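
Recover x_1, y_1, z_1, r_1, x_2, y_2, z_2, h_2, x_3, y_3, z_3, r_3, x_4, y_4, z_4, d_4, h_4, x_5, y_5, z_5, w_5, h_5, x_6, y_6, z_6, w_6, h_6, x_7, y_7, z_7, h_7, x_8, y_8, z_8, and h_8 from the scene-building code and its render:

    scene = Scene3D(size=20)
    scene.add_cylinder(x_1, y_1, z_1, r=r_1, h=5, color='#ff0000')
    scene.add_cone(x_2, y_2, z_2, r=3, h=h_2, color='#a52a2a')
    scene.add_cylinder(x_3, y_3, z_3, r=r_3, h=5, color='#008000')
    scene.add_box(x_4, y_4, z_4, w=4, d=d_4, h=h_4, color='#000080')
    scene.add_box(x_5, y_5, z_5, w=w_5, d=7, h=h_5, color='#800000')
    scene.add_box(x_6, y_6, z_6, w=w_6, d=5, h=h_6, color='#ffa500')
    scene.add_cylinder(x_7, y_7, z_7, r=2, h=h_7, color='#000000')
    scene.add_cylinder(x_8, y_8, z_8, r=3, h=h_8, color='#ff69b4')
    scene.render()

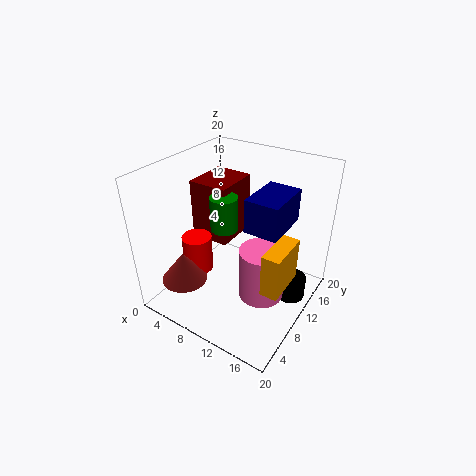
x_1 = 6; y_1 = 6; z_1 = 6; r_1 = 2; x_2 = 6; y_2 = 3; z_2 = 6; h_2 = 4; x_3 = 7; y_3 = 11; z_3 = 10; r_3 = 2; x_4 = 14; y_4 = 5; z_4 = 15; d_4 = 6; h_4 = 4; x_5 = 1; y_5 = 11; z_5 = 7; w_5 = 6; h_5 = 9; x_6 = 18; y_6 = 2; z_6 = 10; w_6 = 2; h_6 = 5; x_7 = 18; y_7 = 11; z_7 = 3; h_7 = 3; x_8 = 15; y_8 = 8; z_8 = 4; h_8 = 7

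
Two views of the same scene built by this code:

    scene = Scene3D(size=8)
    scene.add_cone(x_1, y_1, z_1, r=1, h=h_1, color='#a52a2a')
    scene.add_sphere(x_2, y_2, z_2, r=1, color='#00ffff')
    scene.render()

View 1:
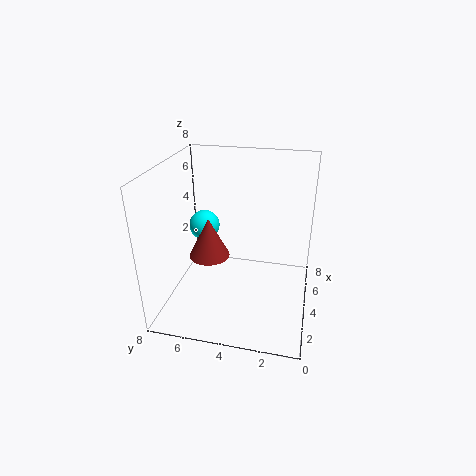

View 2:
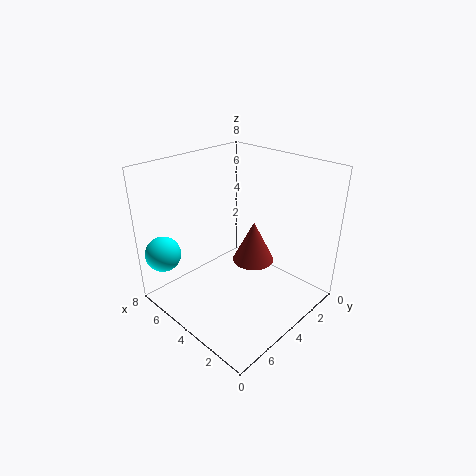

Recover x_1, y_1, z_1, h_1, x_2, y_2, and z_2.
x_1 = 2, y_1 = 5, z_1 = 4, h_1 = 2, x_2 = 7, y_2 = 7, z_2 = 3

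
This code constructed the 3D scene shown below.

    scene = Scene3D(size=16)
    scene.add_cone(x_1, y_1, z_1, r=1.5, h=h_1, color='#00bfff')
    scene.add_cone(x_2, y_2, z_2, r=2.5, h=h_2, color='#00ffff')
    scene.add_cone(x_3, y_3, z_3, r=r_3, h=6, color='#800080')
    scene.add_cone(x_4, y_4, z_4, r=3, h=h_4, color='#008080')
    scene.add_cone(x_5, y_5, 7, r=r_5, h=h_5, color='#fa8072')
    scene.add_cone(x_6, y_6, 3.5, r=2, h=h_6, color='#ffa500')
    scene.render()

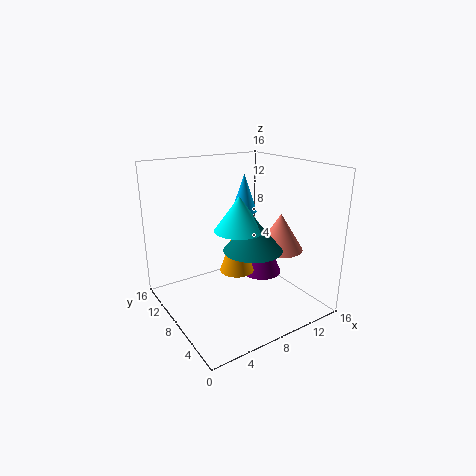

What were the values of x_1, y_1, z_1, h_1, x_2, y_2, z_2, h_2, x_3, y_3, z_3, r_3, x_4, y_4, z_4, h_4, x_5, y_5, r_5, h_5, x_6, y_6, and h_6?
x_1 = 10.5
y_1 = 10.5
z_1 = 10
h_1 = 4.5
x_2 = 6.5
y_2 = 5.5
z_2 = 10
h_2 = 3.5
x_3 = 12.5
y_3 = 9.5
z_3 = 2
r_3 = 2.5
x_4 = 7.5
y_4 = 4.5
z_4 = 8
h_4 = 3.5
x_5 = 11.5
y_5 = 5
r_5 = 2.5
h_5 = 4
x_6 = 8.5
y_6 = 9
h_6 = 6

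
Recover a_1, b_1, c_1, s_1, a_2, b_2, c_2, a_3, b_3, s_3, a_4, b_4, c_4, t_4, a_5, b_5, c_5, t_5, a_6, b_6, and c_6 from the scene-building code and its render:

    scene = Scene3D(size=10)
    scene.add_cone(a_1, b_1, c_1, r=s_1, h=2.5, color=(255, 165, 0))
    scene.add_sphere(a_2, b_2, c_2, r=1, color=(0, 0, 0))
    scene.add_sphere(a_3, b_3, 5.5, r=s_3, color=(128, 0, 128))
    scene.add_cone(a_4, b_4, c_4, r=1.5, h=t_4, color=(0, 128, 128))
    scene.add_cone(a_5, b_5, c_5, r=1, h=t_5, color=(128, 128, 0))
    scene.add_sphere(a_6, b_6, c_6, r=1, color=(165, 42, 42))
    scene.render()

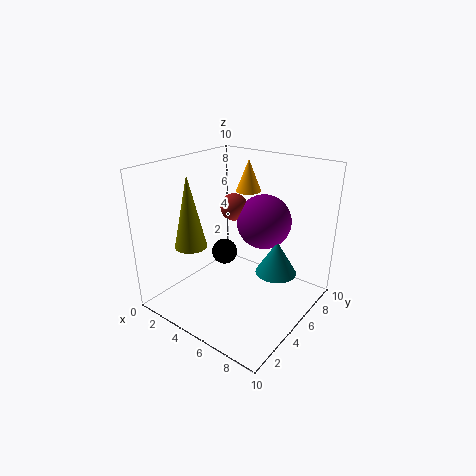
a_1 = 3, b_1 = 9, c_1 = 7, s_1 = 1, a_2 = 2.5, b_2 = 6.5, c_2 = 2.5, a_3 = 5.5, b_3 = 7.5, s_3 = 2, a_4 = 7, b_4 = 7, c_4 = 2, t_4 = 2.5, a_5 = 4, b_5 = 1.5, c_5 = 5.5, t_5 = 4.5, a_6 = 3.5, b_6 = 6.5, c_6 = 6.5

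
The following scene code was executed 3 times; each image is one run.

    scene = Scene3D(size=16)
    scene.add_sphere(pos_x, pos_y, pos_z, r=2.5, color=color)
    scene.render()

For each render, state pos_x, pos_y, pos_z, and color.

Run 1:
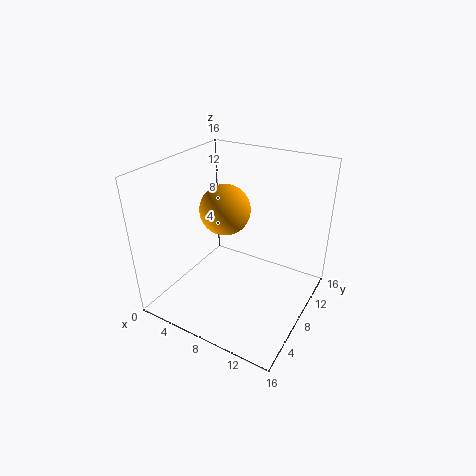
pos_x = 8; pos_y = 5.5; pos_z = 12.5; color = 'orange'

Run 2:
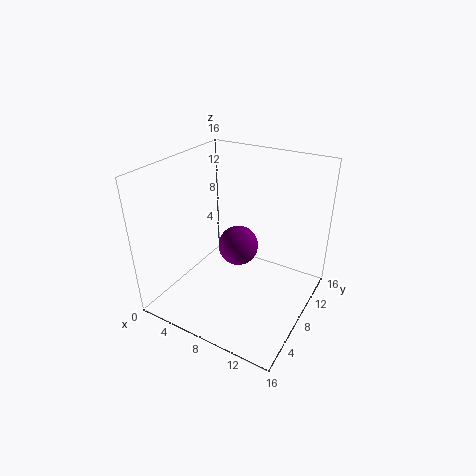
pos_x = 6; pos_y = 11.5; pos_z = 4.5; color = 'purple'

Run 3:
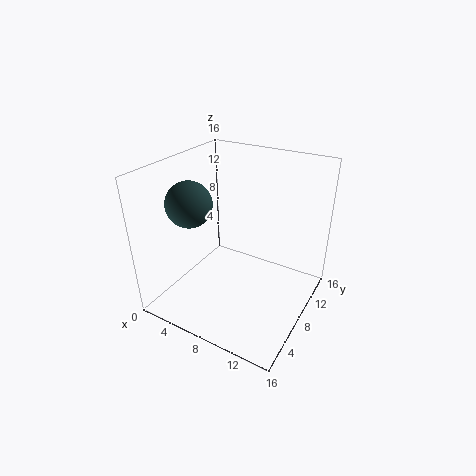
pos_x = 3.5; pos_y = 5.5; pos_z = 12; color = 'darkslategray'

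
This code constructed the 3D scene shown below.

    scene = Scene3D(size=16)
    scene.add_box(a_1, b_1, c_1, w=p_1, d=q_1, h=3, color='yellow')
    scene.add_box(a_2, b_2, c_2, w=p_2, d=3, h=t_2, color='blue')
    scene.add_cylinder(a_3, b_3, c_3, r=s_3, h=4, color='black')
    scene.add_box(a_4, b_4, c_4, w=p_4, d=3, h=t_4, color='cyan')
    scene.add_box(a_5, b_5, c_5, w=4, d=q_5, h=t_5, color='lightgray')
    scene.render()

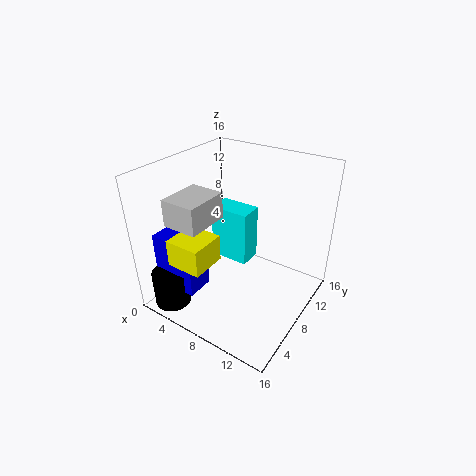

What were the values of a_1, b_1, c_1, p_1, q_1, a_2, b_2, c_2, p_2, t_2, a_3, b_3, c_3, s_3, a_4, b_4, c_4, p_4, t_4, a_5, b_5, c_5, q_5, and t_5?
a_1 = 3
b_1 = 2
c_1 = 6
p_1 = 4
q_1 = 4
a_2 = 1
b_2 = 2
c_2 = 3
p_2 = 5
t_2 = 6
a_3 = 3
b_3 = 2
c_3 = 1
s_3 = 2
a_4 = 2
b_4 = 11
c_4 = 2
p_4 = 5
t_4 = 7
a_5 = 2
b_5 = 3
c_5 = 10
q_5 = 5
t_5 = 3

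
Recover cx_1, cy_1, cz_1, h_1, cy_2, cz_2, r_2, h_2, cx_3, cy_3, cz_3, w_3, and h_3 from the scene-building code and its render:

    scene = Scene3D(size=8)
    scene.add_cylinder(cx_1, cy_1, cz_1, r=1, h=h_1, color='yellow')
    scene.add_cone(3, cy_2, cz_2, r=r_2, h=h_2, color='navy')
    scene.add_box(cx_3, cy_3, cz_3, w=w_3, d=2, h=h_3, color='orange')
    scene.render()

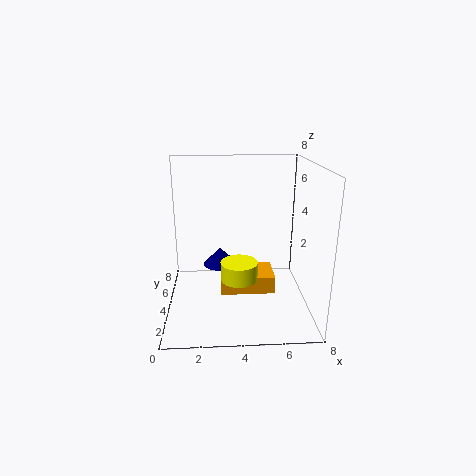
cx_1 = 4
cy_1 = 3
cz_1 = 2
h_1 = 1
cy_2 = 5
cz_2 = 2
r_2 = 1
h_2 = 1
cx_3 = 3
cy_3 = 3
cz_3 = 1
w_3 = 3
h_3 = 1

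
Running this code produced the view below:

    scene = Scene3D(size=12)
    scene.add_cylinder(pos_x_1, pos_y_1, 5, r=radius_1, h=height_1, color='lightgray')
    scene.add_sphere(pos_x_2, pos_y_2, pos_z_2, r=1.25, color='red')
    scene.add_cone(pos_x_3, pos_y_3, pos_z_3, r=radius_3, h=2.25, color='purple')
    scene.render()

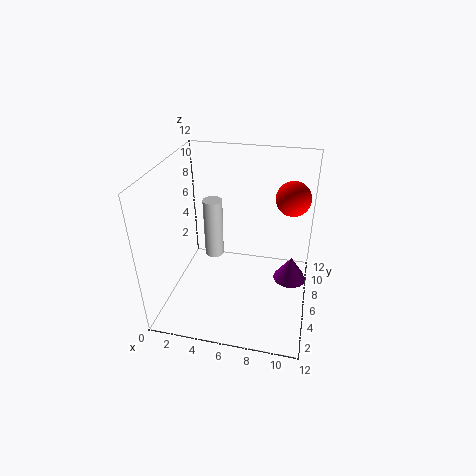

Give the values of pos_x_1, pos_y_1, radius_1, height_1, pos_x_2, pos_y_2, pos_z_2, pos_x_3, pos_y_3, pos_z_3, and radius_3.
pos_x_1 = 4.25; pos_y_1 = 5; radius_1 = 0.75; height_1 = 4.75; pos_x_2 = 10.25; pos_y_2 = 5; pos_z_2 = 10.5; pos_x_3 = 10.5; pos_y_3 = 8; pos_z_3 = 1; radius_3 = 1.5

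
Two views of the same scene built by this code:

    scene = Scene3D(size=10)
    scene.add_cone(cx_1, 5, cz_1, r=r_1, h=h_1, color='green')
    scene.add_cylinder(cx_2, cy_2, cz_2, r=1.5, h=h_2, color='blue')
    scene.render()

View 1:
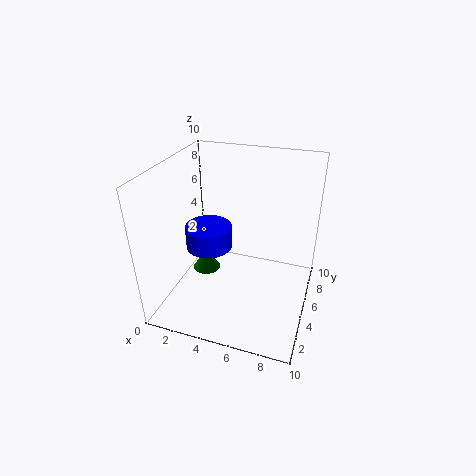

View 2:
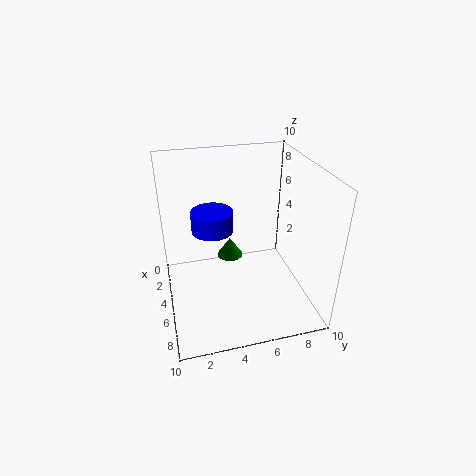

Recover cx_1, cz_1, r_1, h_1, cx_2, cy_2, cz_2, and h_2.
cx_1 = 2.5
cz_1 = 2
r_1 = 1
h_1 = 1.5
cx_2 = 3.5
cy_2 = 3.5
cz_2 = 5
h_2 = 1.5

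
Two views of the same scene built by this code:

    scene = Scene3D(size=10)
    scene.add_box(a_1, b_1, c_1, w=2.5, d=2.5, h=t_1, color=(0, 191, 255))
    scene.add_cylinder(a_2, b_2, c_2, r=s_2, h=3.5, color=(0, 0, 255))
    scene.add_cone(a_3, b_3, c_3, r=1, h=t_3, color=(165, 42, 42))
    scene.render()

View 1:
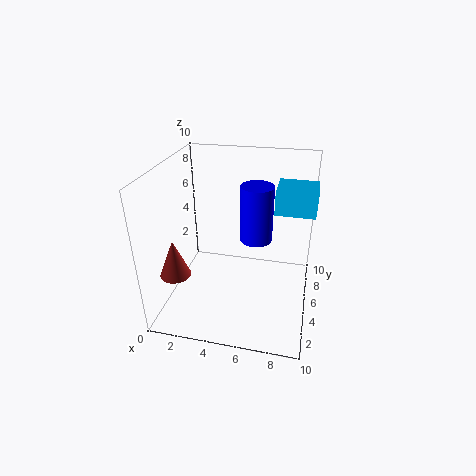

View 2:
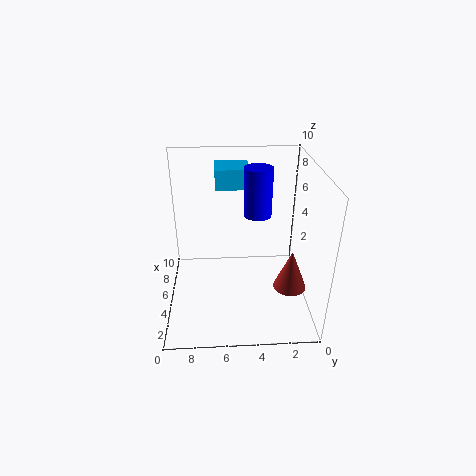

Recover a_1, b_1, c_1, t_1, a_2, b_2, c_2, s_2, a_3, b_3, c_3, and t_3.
a_1 = 7.5; b_1 = 4; c_1 = 7.5; t_1 = 1.5; a_2 = 6.5; b_2 = 3.5; c_2 = 6; s_2 = 1; a_3 = 1.5; b_3 = 2; c_3 = 3.5; t_3 = 2.5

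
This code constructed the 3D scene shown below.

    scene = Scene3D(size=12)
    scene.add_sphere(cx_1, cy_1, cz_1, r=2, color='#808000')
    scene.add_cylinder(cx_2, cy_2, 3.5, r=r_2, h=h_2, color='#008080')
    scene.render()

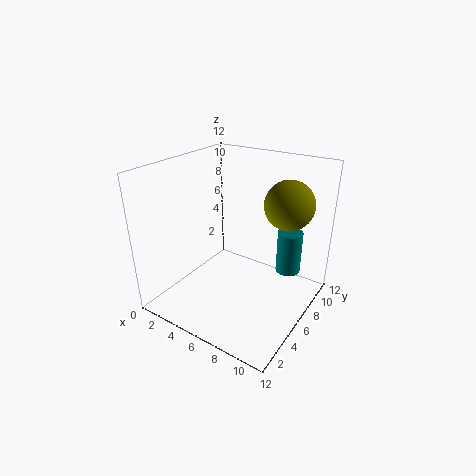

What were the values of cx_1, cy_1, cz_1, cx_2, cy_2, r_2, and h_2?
cx_1 = 9.5; cy_1 = 8; cz_1 = 9; cx_2 = 10; cy_2 = 7.5; r_2 = 1; h_2 = 3.5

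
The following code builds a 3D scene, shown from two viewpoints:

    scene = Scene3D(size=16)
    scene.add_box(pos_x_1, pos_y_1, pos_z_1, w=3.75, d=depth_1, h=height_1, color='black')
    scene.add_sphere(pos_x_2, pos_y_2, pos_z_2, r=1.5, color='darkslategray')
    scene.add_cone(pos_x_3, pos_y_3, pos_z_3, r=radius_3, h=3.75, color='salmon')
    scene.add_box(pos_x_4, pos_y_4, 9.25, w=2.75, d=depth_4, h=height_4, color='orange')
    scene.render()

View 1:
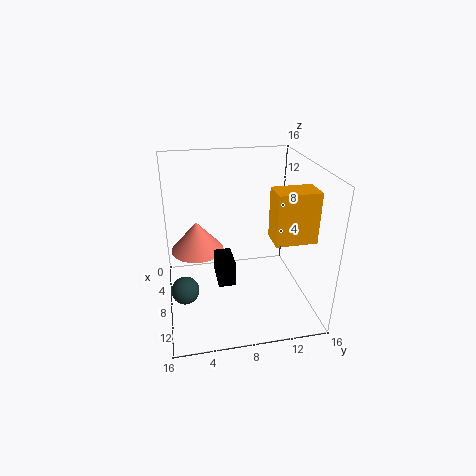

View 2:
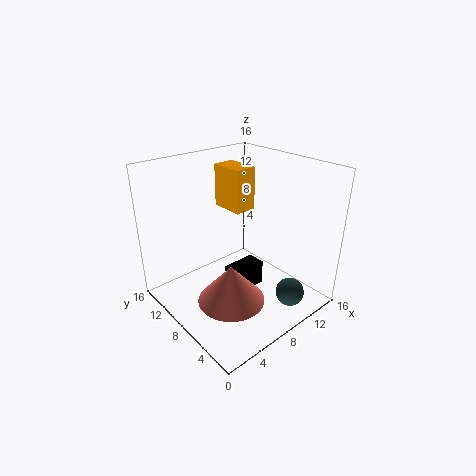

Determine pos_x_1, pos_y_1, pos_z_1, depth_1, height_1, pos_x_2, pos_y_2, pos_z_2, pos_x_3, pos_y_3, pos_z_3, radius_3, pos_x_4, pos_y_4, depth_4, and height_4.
pos_x_1 = 5.75; pos_y_1 = 5.5; pos_z_1 = 2.75; depth_1 = 2; height_1 = 2.75; pos_x_2 = 10; pos_y_2 = 1.75; pos_z_2 = 3.25; pos_x_3 = 3.5; pos_y_3 = 3.75; pos_z_3 = 4.5; radius_3 = 3.25; pos_x_4 = 10.25; pos_y_4 = 10.75; depth_4 = 4.25; height_4 = 5.25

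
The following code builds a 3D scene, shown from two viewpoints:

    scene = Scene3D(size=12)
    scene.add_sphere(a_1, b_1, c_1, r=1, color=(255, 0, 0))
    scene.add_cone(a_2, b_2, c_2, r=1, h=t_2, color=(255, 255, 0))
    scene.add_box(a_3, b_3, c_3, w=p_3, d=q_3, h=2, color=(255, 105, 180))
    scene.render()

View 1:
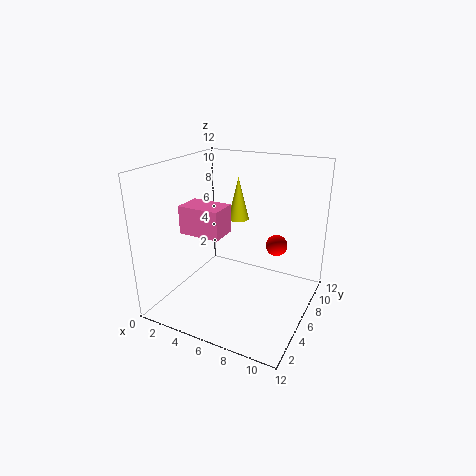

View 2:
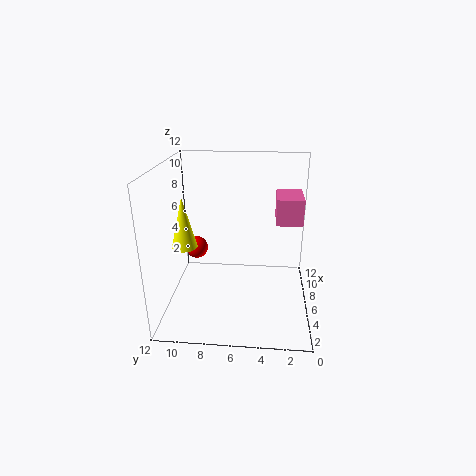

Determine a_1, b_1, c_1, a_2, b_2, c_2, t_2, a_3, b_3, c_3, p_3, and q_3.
a_1 = 8; b_1 = 10; c_1 = 4; a_2 = 4; b_2 = 10; c_2 = 6; t_2 = 4; a_3 = 4; b_3 = 1; c_3 = 8; p_3 = 3; q_3 = 2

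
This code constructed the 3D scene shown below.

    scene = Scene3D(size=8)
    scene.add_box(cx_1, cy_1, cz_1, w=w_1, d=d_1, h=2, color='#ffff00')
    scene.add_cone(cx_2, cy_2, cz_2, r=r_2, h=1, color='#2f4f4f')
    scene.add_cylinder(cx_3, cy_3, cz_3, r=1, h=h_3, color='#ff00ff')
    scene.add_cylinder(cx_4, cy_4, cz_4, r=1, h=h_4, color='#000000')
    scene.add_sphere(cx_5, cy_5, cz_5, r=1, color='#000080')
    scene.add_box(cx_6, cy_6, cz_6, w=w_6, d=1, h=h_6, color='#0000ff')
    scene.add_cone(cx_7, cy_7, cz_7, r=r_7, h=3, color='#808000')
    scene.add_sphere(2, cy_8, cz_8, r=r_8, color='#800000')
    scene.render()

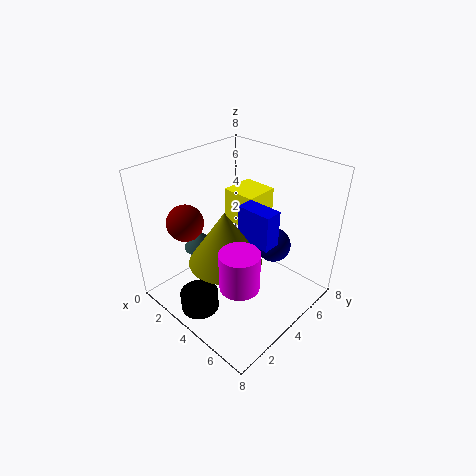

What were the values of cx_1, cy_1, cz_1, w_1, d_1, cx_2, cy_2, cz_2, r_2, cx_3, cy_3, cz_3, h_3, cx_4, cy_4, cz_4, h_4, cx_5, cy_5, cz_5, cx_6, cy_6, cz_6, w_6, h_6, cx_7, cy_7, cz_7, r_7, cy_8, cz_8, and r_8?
cx_1 = 2, cy_1 = 5, cz_1 = 4, w_1 = 2, d_1 = 2, cx_2 = 2, cy_2 = 3, cz_2 = 3, r_2 = 1, cx_3 = 6, cy_3 = 2, cz_3 = 3, h_3 = 2, cx_4 = 4, cy_4 = 1, cz_4 = 1, h_4 = 1, cx_5 = 5, cy_5 = 6, cz_5 = 3, cx_6 = 4, cy_6 = 4, cz_6 = 4, w_6 = 2, h_6 = 2, cx_7 = 4, cy_7 = 3, cz_7 = 3, r_7 = 2, cy_8 = 2, cz_8 = 5, r_8 = 1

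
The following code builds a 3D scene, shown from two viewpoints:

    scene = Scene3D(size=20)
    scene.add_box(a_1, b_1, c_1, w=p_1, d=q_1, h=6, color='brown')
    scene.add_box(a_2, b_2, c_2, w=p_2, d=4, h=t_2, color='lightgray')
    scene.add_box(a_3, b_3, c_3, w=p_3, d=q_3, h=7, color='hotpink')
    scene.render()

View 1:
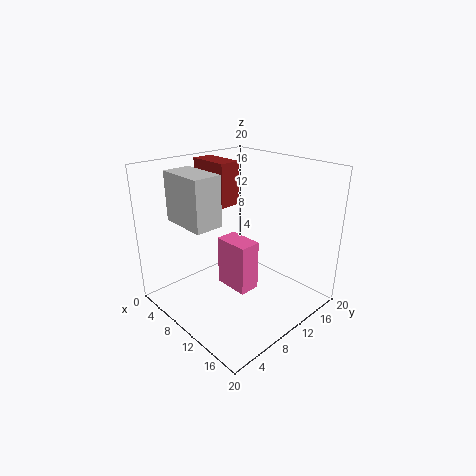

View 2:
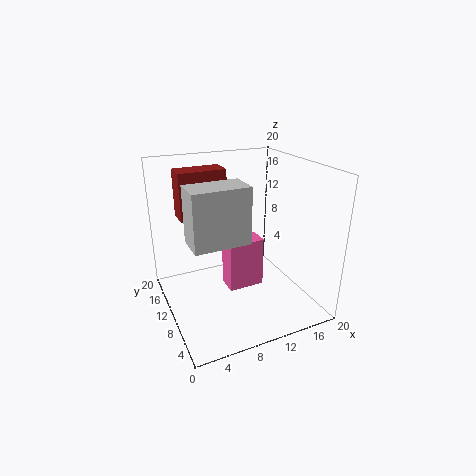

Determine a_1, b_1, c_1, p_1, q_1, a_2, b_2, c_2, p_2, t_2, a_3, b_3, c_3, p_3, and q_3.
a_1 = 2
b_1 = 9
c_1 = 14
p_1 = 6
q_1 = 3
a_2 = 2
b_2 = 4
c_2 = 12
p_2 = 7
t_2 = 7
a_3 = 8
b_3 = 8
c_3 = 3
p_3 = 5
q_3 = 3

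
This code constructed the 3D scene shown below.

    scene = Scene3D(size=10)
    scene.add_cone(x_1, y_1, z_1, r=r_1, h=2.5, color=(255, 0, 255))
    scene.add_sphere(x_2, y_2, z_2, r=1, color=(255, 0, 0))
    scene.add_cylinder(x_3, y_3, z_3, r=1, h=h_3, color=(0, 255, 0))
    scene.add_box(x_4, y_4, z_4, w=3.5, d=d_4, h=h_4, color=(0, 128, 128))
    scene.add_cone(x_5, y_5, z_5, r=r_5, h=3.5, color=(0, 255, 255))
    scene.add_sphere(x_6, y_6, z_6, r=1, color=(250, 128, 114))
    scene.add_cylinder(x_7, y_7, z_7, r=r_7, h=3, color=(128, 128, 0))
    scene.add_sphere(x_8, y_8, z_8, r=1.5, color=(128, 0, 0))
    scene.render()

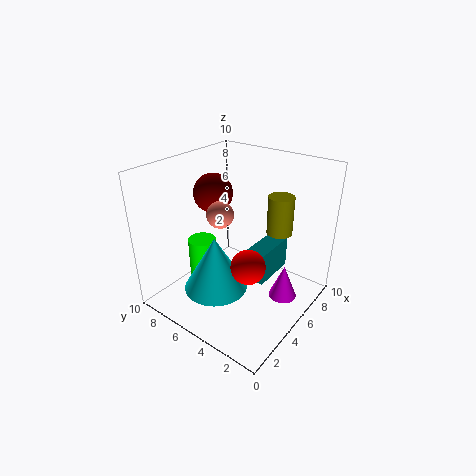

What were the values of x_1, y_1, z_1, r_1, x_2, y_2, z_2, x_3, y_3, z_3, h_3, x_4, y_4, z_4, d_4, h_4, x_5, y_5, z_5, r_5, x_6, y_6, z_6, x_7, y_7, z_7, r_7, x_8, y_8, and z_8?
x_1 = 6.5, y_1 = 2, z_1 = 0.5, r_1 = 1, x_2 = 2, y_2 = 2, z_2 = 5.5, x_3 = 4, y_3 = 7.5, z_3 = 1, h_3 = 3.5, x_4 = 6, y_4 = 3.5, z_4 = 1, d_4 = 1.5, h_4 = 2.5, x_5 = 2, y_5 = 4.5, z_5 = 3, r_5 = 2, x_6 = 5.5, y_6 = 7, z_6 = 6, x_7 = 9, y_7 = 4, z_7 = 4, r_7 = 1, x_8 = 6.5, y_8 = 8.5, z_8 = 7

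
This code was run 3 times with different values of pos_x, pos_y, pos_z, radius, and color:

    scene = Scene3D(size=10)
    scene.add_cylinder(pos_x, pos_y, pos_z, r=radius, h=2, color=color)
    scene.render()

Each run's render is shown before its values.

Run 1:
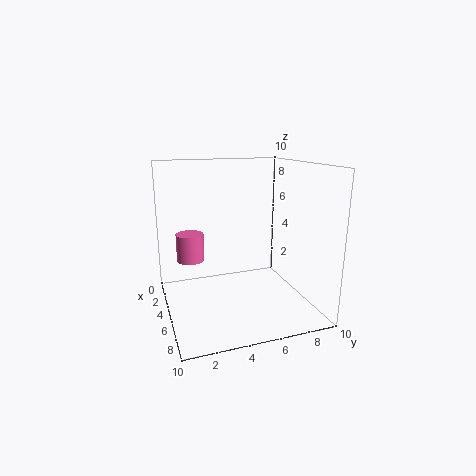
pos_x = 3, pos_y = 2, pos_z = 3, radius = 1, color = 'hotpink'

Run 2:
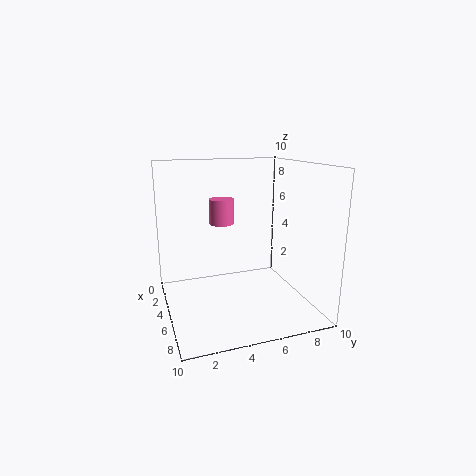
pos_x = 1, pos_y = 5, pos_z = 5, radius = 1, color = 'hotpink'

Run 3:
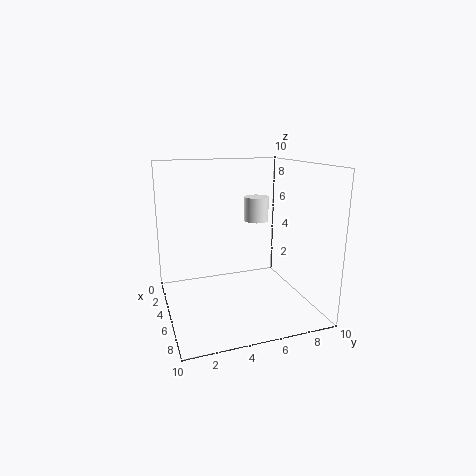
pos_x = 1, pos_y = 8, pos_z = 5, radius = 1, color = 'white'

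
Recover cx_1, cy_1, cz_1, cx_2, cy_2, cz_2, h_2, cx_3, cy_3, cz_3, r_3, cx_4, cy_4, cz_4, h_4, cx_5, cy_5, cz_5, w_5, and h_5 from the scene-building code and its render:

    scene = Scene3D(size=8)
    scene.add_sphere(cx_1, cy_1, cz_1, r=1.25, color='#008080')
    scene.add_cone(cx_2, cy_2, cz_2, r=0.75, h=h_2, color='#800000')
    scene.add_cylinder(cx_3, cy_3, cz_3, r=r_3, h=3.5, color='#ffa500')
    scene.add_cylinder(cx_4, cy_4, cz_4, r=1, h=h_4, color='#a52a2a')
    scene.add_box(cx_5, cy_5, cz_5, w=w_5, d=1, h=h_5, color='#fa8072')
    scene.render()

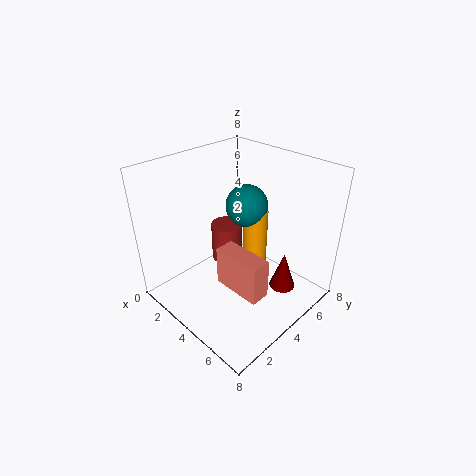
cx_1 = 3
cy_1 = 5.75
cz_1 = 5
cx_2 = 6
cy_2 = 5.75
cz_2 = 0.75
h_2 = 2.25
cx_3 = 3.5
cy_3 = 6
cz_3 = 1.25
r_3 = 0.75
cx_4 = 1.5
cy_4 = 5.5
cz_4 = 0.75
h_4 = 2.5
cx_5 = 4.75
cy_5 = 1.75
cz_5 = 2.75
w_5 = 2.5
h_5 = 2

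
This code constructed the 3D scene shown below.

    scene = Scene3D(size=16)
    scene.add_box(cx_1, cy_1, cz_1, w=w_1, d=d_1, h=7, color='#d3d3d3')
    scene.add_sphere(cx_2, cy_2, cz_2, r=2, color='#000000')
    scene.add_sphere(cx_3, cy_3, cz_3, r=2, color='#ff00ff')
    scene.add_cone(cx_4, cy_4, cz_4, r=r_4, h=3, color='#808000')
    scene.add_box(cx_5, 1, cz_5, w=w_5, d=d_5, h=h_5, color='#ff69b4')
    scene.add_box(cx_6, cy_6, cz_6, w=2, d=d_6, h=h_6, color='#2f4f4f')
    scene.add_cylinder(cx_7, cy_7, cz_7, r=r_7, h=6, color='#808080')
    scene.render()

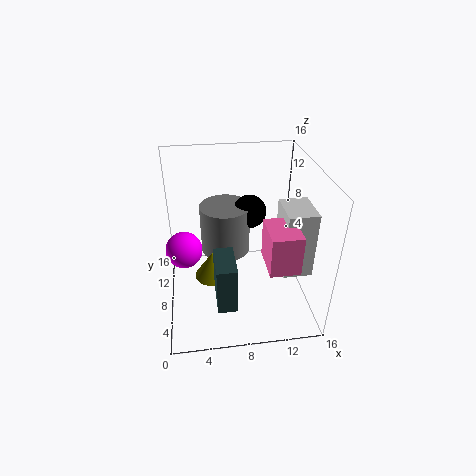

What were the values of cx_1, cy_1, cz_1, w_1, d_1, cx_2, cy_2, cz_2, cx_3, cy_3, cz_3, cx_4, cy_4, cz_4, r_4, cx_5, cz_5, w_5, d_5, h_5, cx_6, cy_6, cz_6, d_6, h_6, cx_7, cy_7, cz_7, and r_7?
cx_1 = 12; cy_1 = 3; cz_1 = 6; w_1 = 3; d_1 = 4; cx_2 = 10; cy_2 = 12; cz_2 = 9; cx_3 = 2; cy_3 = 8; cz_3 = 7; cx_4 = 5; cy_4 = 7; cz_4 = 4; r_4 = 2; cx_5 = 10; cz_5 = 8; w_5 = 3; d_5 = 4; h_5 = 4; cx_6 = 5; cy_6 = 1; cz_6 = 4; d_6 = 4; h_6 = 5; cx_7 = 7; cy_7 = 12; cz_7 = 4; r_7 = 3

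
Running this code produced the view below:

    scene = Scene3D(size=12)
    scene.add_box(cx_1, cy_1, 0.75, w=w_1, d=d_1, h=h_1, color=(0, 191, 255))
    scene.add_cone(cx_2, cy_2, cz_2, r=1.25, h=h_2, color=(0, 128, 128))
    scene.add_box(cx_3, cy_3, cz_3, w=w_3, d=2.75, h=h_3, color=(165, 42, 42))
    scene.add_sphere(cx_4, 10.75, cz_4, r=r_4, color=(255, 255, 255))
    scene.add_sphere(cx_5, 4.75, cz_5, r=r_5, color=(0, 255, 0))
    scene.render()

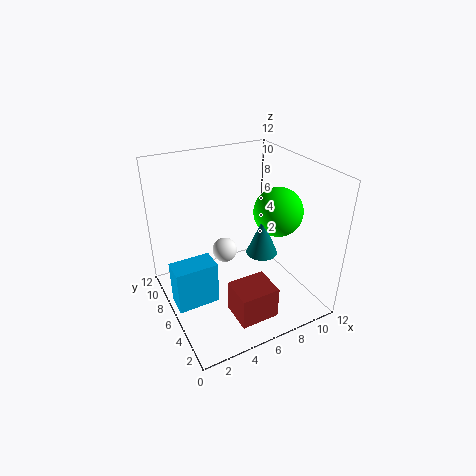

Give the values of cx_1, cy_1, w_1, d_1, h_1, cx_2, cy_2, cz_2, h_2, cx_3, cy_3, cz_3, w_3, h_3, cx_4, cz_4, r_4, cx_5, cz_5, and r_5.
cx_1 = 0.25, cy_1 = 5.25, w_1 = 3.5, d_1 = 2, h_1 = 3.75, cx_2 = 7.25, cy_2 = 4.25, cz_2 = 5.25, h_2 = 3, cx_3 = 4.25, cy_3 = 1.75, cz_3 = 0.25, w_3 = 3.25, h_3 = 2.75, cx_4 = 7, cz_4 = 1.75, r_4 = 1.25, cx_5 = 9, cz_5 = 8.25, r_5 = 2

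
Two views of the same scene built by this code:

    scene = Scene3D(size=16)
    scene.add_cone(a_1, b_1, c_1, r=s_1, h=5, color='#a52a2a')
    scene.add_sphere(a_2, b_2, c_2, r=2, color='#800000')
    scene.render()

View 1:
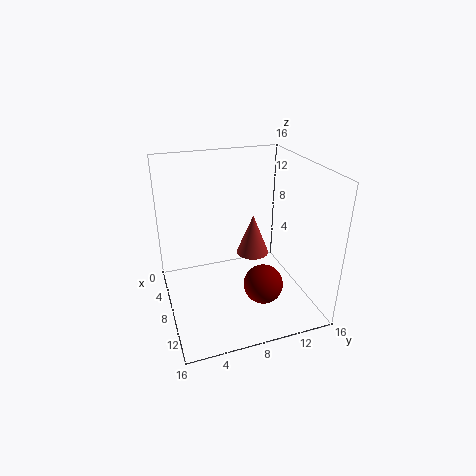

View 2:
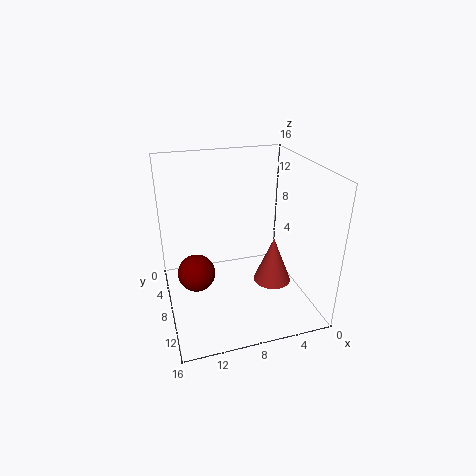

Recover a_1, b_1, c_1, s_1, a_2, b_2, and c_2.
a_1 = 5, b_1 = 11, c_1 = 4, s_1 = 2, a_2 = 13, b_2 = 9, c_2 = 5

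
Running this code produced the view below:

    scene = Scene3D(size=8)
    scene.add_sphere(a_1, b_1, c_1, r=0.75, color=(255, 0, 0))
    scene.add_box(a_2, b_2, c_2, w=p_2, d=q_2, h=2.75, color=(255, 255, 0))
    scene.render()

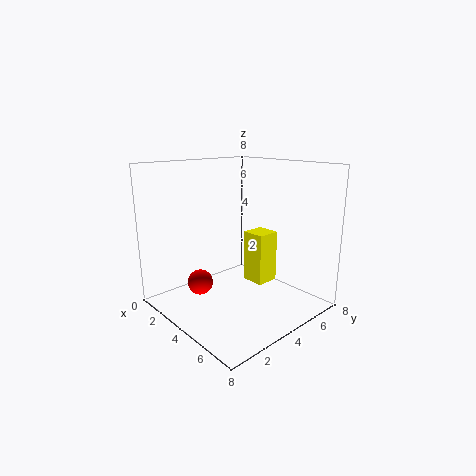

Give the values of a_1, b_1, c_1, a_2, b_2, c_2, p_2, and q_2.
a_1 = 2
b_1 = 2.75
c_1 = 1
a_2 = 4.5
b_2 = 4
c_2 = 1.75
p_2 = 1.25
q_2 = 1.25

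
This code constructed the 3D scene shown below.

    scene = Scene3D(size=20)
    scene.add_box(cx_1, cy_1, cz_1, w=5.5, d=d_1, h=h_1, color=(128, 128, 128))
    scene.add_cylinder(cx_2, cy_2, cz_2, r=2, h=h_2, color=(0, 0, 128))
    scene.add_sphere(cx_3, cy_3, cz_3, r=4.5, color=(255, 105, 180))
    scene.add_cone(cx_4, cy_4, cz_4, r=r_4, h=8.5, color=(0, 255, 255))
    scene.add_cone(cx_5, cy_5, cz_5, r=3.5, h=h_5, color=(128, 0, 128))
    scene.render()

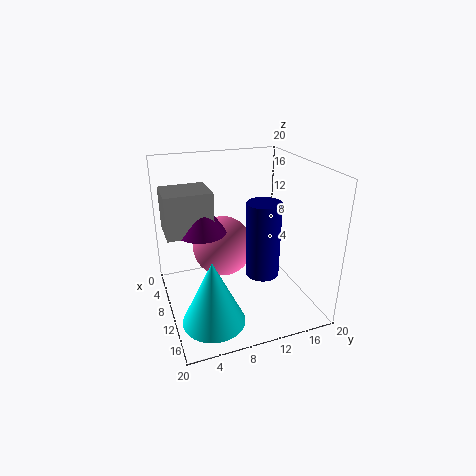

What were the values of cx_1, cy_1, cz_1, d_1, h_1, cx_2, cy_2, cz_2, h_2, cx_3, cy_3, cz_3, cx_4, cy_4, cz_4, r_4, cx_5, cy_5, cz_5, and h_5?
cx_1 = 3.5, cy_1 = 0.5, cz_1 = 10.5, d_1 = 6.5, h_1 = 6, cx_2 = 17, cy_2 = 10.5, cz_2 = 8.5, h_2 = 9, cx_3 = 6, cy_3 = 9, cz_3 = 7, cx_4 = 16, cy_4 = 4.5, cz_4 = 2, r_4 = 4, cx_5 = 7.5, cy_5 = 5.5, cz_5 = 10.5, h_5 = 5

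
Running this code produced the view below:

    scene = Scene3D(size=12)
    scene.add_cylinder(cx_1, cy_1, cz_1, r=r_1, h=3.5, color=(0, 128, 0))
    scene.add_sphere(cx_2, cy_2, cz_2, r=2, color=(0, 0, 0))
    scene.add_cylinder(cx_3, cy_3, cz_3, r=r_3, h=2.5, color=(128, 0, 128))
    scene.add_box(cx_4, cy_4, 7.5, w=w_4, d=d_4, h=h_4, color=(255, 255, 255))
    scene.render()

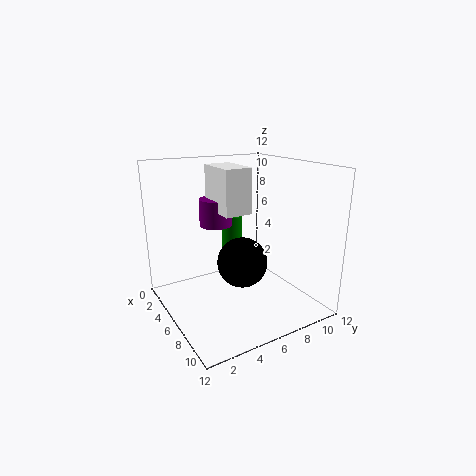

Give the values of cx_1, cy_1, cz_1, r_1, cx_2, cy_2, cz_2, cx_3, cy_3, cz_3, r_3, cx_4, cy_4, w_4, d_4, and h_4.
cx_1 = 1.5
cy_1 = 8
cz_1 = 3
r_1 = 1
cx_2 = 7.5
cy_2 = 5.5
cz_2 = 4.5
cx_3 = 2
cy_3 = 6
cz_3 = 6
r_3 = 1.5
cx_4 = 1
cy_4 = 5.5
w_4 = 4
d_4 = 2.5
h_4 = 4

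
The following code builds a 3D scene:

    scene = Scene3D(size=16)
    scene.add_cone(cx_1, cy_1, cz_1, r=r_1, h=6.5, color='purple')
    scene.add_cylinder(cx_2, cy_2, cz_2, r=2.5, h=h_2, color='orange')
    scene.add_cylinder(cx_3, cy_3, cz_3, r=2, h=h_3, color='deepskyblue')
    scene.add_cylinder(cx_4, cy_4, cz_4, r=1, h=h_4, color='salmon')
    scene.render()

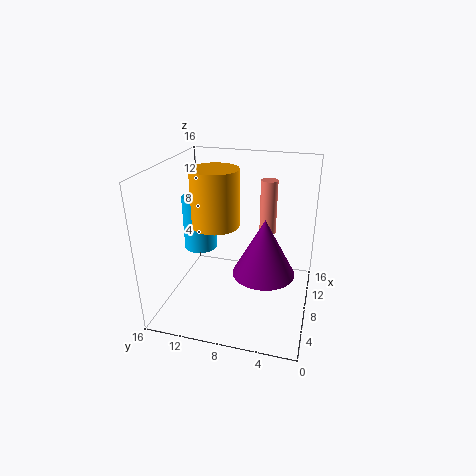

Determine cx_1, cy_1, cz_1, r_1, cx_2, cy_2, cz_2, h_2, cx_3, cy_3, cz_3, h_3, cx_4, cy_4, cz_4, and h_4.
cx_1 = 8
cy_1 = 5
cz_1 = 4
r_1 = 3.5
cx_2 = 6.5
cy_2 = 10
cz_2 = 10
h_2 = 6
cx_3 = 10.5
cy_3 = 13.5
cz_3 = 5
h_3 = 6.5
cx_4 = 12.5
cy_4 = 5.5
cz_4 = 7
h_4 = 6.5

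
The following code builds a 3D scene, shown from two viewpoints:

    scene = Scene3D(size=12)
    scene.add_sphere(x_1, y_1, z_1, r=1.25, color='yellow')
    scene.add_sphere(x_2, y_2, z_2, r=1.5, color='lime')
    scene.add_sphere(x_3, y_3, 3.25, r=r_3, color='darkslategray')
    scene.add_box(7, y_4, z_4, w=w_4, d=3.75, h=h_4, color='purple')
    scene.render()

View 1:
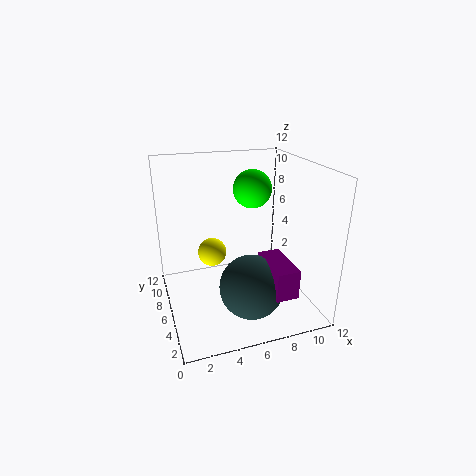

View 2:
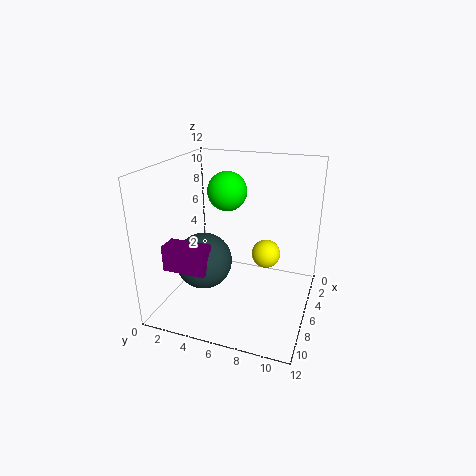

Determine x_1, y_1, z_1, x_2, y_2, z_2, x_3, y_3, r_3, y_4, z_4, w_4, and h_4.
x_1 = 4.25, y_1 = 8, z_1 = 4, x_2 = 7, y_2 = 5.5, z_2 = 10.25, x_3 = 6, y_3 = 2.75, r_3 = 2.5, y_4 = 0.25, z_4 = 3.25, w_4 = 1.75, h_4 = 2.25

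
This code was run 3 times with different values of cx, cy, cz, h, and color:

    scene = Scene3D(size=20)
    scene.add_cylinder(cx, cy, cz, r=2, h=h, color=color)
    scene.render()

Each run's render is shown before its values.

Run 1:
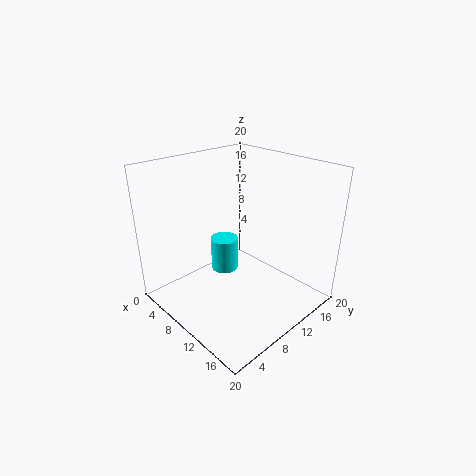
cx = 6.5; cy = 10.5; cz = 3.5; h = 5; color = 'cyan'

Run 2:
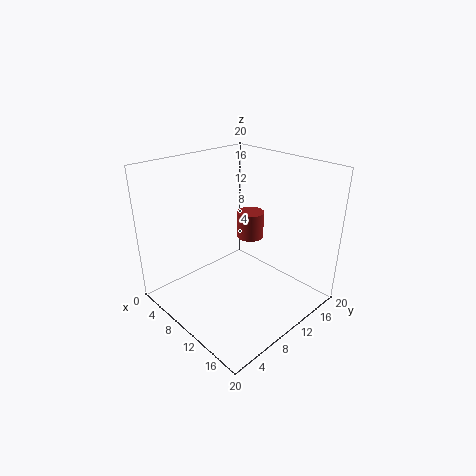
cx = 8; cy = 14.5; cz = 8; h = 4; color = 'brown'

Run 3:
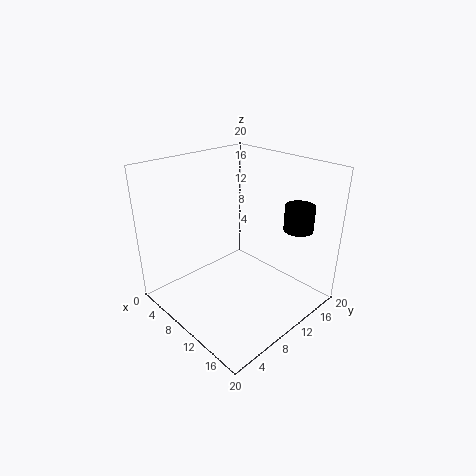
cx = 16; cy = 15.5; cz = 11.5; h = 3.5; color = 'black'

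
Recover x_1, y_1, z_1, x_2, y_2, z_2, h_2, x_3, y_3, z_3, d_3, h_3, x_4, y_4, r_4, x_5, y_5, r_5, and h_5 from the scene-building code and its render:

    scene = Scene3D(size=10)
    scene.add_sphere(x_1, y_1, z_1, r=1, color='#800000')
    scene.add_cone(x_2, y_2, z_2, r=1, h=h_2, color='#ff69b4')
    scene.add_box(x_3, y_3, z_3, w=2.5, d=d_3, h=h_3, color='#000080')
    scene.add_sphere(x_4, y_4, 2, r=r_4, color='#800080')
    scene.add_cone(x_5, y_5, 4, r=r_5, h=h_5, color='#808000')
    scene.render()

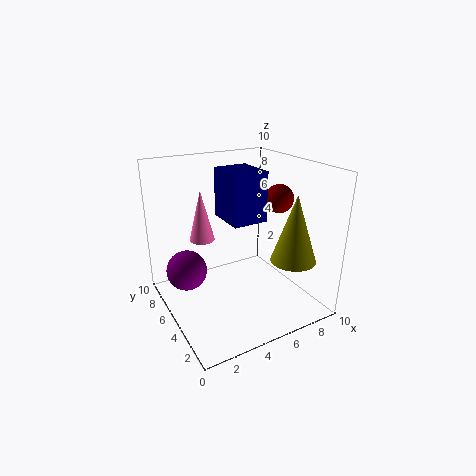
x_1 = 8; y_1 = 4.5; z_1 = 7.5; x_2 = 4; y_2 = 9; z_2 = 3.5; h_2 = 4; x_3 = 4.5; y_3 = 4.5; z_3 = 6; d_3 = 3; h_3 = 3.5; x_4 = 2; y_4 = 7.5; r_4 = 1.5; x_5 = 7.5; y_5 = 2; r_5 = 1.5; h_5 = 4.5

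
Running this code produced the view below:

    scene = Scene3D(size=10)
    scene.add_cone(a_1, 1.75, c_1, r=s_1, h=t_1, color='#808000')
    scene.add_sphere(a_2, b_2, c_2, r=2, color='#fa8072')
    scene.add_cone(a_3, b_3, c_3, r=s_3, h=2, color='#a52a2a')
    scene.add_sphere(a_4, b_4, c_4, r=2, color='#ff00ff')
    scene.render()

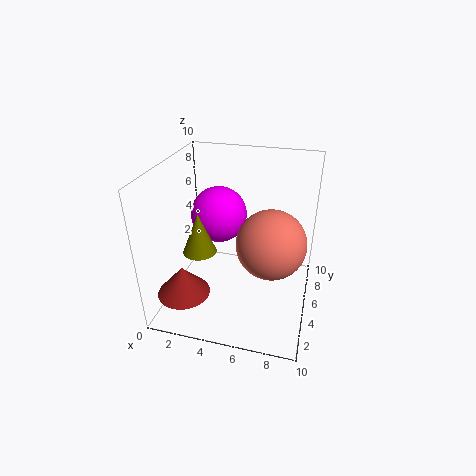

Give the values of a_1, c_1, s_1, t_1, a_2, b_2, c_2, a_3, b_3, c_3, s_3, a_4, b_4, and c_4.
a_1 = 3.5
c_1 = 5.75
s_1 = 1
t_1 = 2.5
a_2 = 7.75
b_2 = 2
c_2 = 6.75
a_3 = 2
b_3 = 2
c_3 = 2
s_3 = 1.75
a_4 = 3.25
b_4 = 6.25
c_4 = 6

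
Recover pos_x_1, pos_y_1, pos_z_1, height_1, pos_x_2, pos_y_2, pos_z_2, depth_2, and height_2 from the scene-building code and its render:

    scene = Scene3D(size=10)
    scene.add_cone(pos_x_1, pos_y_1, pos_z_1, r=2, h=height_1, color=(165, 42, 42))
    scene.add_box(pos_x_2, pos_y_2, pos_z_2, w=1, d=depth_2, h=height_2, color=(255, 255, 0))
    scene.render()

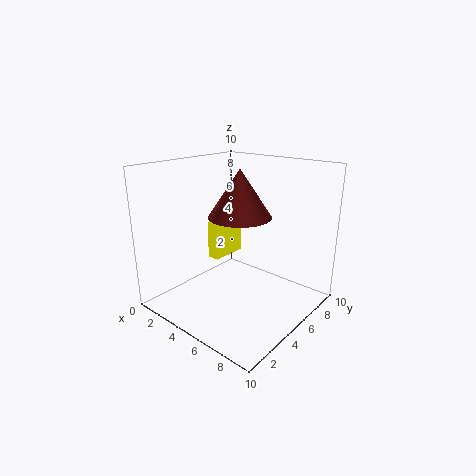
pos_x_1 = 6; pos_y_1 = 4; pos_z_1 = 7; height_1 = 3; pos_x_2 = 1; pos_y_2 = 6; pos_z_2 = 2; depth_2 = 3; height_2 = 3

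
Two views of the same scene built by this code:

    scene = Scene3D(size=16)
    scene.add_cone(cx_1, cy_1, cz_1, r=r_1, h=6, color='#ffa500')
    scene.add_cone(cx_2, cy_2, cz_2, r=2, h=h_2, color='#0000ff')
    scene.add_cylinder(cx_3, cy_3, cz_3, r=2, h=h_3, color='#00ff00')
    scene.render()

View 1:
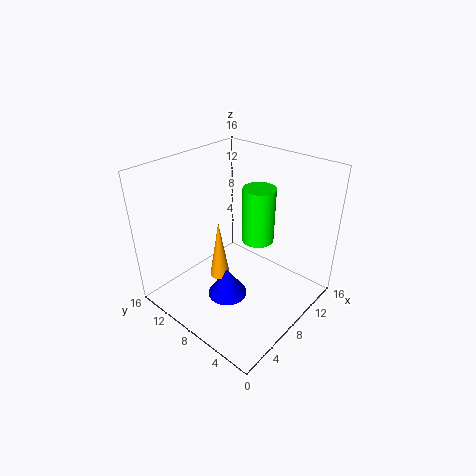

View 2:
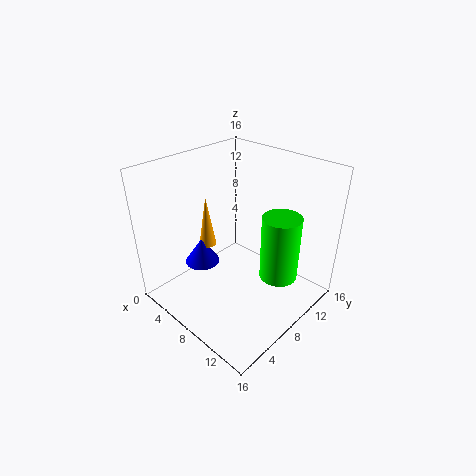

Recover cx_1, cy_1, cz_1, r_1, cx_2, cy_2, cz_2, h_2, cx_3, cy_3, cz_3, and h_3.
cx_1 = 4
cy_1 = 7
cz_1 = 6
r_1 = 1
cx_2 = 4
cy_2 = 6
cz_2 = 4
h_2 = 3
cx_3 = 13
cy_3 = 9
cz_3 = 5
h_3 = 7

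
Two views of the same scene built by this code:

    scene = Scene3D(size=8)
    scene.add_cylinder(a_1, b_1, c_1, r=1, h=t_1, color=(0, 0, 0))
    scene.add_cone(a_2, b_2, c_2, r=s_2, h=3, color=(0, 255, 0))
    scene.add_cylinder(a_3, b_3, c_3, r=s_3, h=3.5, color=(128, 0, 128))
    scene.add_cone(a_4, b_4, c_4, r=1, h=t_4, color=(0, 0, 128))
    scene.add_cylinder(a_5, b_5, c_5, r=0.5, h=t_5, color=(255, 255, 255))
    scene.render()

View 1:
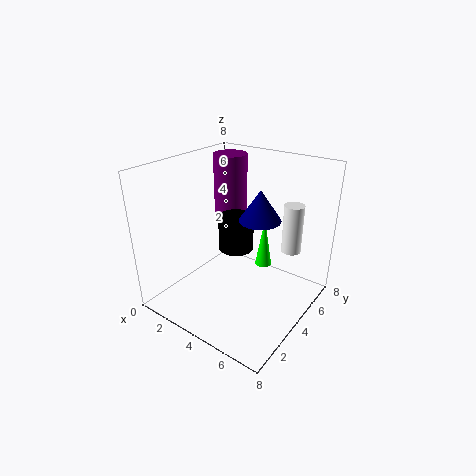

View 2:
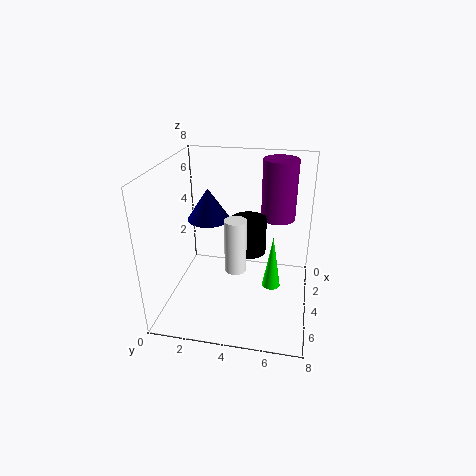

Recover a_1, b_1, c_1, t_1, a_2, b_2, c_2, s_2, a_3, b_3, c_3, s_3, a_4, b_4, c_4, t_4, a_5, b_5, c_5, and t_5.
a_1 = 3.5, b_1 = 4.5, c_1 = 3, t_1 = 2, a_2 = 4.5, b_2 = 6, c_2 = 1.5, s_2 = 0.5, a_3 = 2, b_3 = 6, c_3 = 4.5, s_3 = 1, a_4 = 6, b_4 = 3, c_4 = 6, t_4 = 1.5, a_5 = 7, b_5 = 4.5, c_5 = 4, t_5 = 2.5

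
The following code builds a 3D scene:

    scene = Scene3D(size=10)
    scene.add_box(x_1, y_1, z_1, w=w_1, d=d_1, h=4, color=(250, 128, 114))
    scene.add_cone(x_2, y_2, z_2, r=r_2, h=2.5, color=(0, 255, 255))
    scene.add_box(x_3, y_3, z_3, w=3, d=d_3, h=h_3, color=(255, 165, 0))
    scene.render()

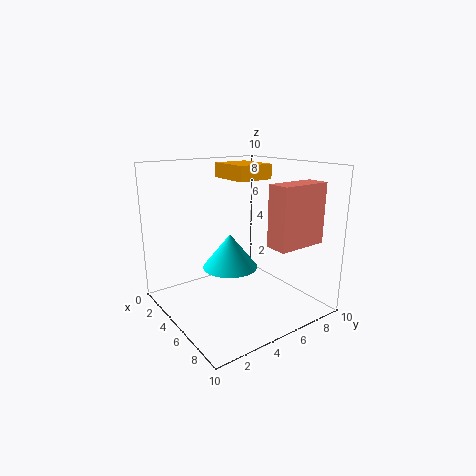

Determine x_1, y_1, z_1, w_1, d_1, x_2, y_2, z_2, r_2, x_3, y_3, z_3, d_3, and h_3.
x_1 = 7.5, y_1 = 5.5, z_1 = 5, w_1 = 1.5, d_1 = 3.5, x_2 = 4, y_2 = 5, z_2 = 2.5, r_2 = 2, x_3 = 3, y_3 = 4.5, z_3 = 9, d_3 = 2.5, h_3 = 1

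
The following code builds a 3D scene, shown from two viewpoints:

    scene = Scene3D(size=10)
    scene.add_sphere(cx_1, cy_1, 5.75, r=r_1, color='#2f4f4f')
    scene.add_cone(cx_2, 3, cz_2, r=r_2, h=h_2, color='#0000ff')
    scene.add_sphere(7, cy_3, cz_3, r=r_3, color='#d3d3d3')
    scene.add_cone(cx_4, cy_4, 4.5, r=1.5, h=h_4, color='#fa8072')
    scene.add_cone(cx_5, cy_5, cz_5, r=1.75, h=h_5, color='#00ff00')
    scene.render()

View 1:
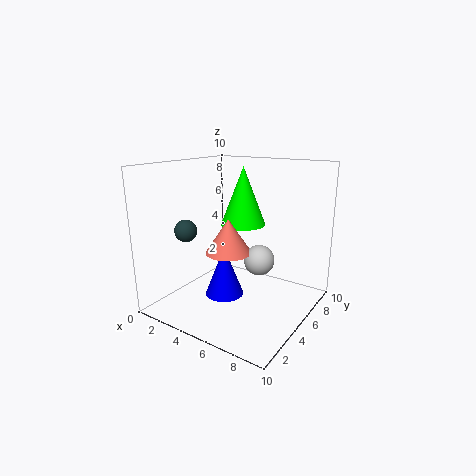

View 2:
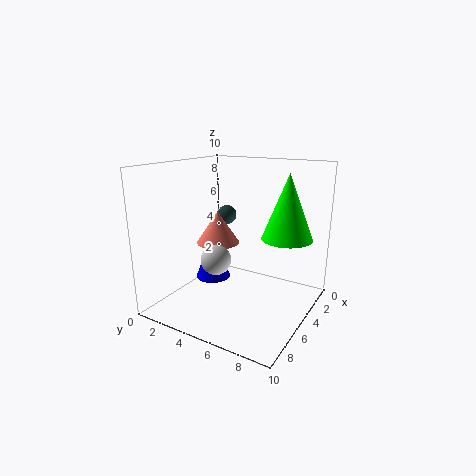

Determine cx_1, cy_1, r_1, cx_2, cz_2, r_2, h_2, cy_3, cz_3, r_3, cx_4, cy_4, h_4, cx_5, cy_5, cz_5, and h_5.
cx_1 = 2.5, cy_1 = 2.5, r_1 = 0.75, cx_2 = 5.25, cz_2 = 1.75, r_2 = 1.25, h_2 = 3.25, cy_3 = 4.5, cz_3 = 4, r_3 = 1, cx_4 = 5.25, cy_4 = 3.5, h_4 = 2.25, cx_5 = 3.5, cy_5 = 8, cz_5 = 5, h_5 = 4.5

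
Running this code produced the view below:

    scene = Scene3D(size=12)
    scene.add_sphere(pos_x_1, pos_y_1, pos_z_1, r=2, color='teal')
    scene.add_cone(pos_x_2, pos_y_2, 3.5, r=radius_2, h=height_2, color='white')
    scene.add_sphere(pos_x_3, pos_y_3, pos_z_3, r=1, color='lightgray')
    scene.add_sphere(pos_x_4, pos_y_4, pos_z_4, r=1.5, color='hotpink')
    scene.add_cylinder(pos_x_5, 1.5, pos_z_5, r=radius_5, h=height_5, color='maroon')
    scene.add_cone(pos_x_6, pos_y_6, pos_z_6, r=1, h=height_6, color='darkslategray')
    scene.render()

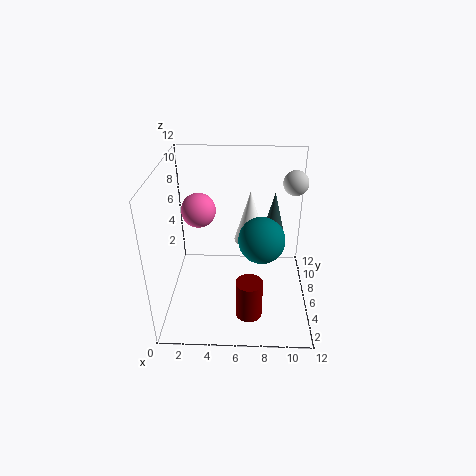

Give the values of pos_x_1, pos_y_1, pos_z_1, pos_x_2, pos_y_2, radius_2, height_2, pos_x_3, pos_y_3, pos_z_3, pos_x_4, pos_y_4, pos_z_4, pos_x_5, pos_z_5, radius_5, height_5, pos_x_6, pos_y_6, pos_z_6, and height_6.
pos_x_1 = 8
pos_y_1 = 6.5
pos_z_1 = 5.5
pos_x_2 = 7
pos_y_2 = 10
radius_2 = 1.5
height_2 = 5
pos_x_3 = 10.5
pos_y_3 = 7
pos_z_3 = 10.5
pos_x_4 = 2.5
pos_y_4 = 8
pos_z_4 = 7.5
pos_x_5 = 7
pos_z_5 = 2
radius_5 = 1
height_5 = 3
pos_x_6 = 9
pos_y_6 = 7.5
pos_z_6 = 5.5
height_6 = 4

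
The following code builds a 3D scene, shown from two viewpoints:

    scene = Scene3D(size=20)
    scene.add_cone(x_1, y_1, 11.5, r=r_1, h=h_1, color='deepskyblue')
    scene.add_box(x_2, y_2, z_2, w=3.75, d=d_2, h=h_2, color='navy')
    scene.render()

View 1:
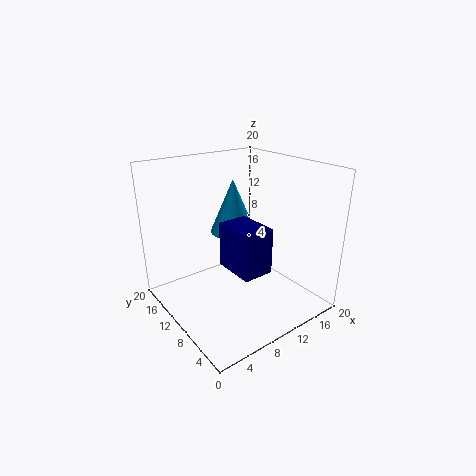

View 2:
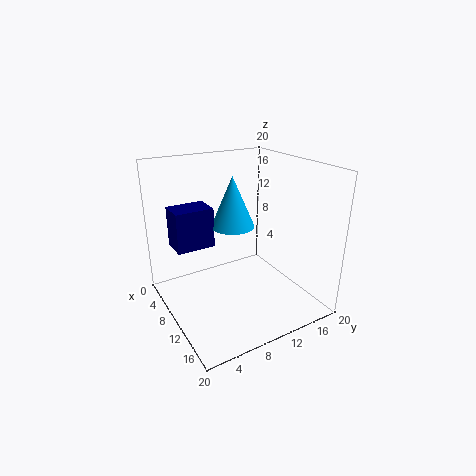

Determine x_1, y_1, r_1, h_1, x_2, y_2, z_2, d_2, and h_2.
x_1 = 9, y_1 = 9.75, r_1 = 3, h_1 = 7, x_2 = 5, y_2 = 1.75, z_2 = 9, d_2 = 5.25, h_2 = 5.5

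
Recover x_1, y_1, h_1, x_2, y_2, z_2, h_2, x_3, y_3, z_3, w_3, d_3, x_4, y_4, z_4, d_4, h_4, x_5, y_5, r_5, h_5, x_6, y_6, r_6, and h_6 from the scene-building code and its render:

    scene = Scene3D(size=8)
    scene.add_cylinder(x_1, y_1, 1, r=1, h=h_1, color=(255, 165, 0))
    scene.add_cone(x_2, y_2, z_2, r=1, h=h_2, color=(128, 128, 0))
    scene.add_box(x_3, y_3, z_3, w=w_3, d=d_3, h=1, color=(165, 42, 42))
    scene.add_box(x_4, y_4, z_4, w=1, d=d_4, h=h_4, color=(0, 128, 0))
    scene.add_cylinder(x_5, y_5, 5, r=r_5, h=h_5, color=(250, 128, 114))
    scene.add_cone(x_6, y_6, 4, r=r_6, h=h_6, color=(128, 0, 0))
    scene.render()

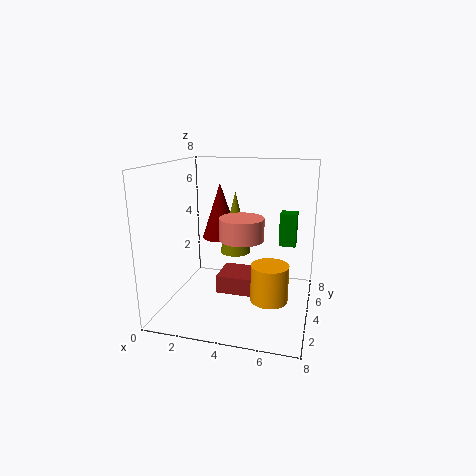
x_1 = 6, y_1 = 3, h_1 = 2, x_2 = 3, y_2 = 7, z_2 = 2, h_2 = 4, x_3 = 3, y_3 = 3, z_3 = 1, w_3 = 2, d_3 = 2, x_4 = 6, y_4 = 6, z_4 = 3, d_4 = 1, h_4 = 2, x_5 = 5, y_5 = 1, r_5 = 1, h_5 = 1, x_6 = 3, y_6 = 4, r_6 = 1, h_6 = 3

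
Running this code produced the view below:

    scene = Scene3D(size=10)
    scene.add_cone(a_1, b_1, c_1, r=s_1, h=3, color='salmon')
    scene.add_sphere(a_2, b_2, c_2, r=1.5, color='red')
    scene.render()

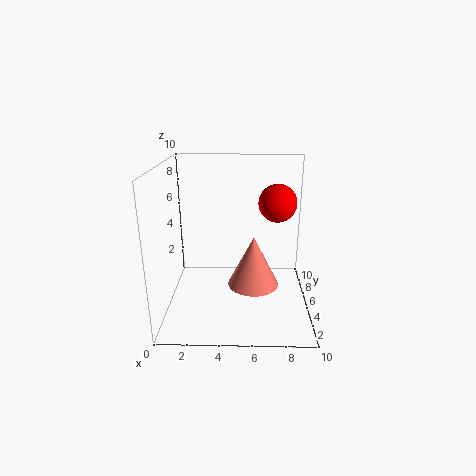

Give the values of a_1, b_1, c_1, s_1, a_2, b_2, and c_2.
a_1 = 6, b_1 = 1.5, c_1 = 3.5, s_1 = 1.5, a_2 = 8, b_2 = 8.5, c_2 = 6.5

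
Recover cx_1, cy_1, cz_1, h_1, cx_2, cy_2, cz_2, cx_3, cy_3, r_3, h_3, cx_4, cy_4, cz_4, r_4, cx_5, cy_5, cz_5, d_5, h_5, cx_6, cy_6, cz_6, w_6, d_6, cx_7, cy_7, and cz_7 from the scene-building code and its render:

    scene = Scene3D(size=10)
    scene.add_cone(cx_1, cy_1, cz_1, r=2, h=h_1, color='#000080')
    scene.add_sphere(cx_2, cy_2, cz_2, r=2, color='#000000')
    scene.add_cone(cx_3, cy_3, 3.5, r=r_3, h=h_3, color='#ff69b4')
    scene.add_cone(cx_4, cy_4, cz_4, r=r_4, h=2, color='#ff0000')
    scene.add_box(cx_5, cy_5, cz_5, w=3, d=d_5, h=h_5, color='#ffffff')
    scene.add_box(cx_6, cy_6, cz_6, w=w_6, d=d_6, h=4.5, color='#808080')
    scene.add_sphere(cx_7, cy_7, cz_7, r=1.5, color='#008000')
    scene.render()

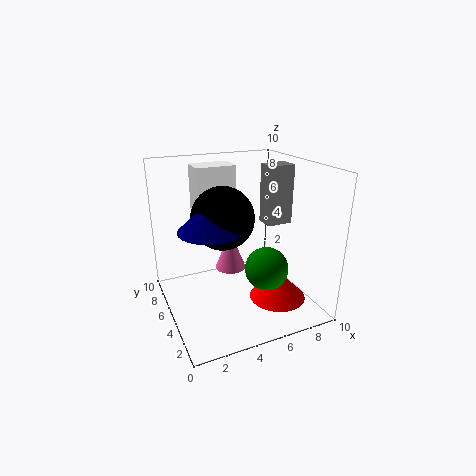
cx_1 = 2.5, cy_1 = 3.5, cz_1 = 6.5, h_1 = 2, cx_2 = 3.5, cy_2 = 4, cz_2 = 7, cx_3 = 4, cy_3 = 4, r_3 = 1, h_3 = 2.5, cx_4 = 7.5, cy_4 = 3.5, cz_4 = 0.5, r_4 = 2, cx_5 = 3, cy_5 = 7.5, cz_5 = 6, d_5 = 2, h_5 = 3.5, cx_6 = 8, cy_6 = 6, cz_6 = 5, w_6 = 2, d_6 = 1.5, cx_7 = 6.5, cy_7 = 3.5, cz_7 = 3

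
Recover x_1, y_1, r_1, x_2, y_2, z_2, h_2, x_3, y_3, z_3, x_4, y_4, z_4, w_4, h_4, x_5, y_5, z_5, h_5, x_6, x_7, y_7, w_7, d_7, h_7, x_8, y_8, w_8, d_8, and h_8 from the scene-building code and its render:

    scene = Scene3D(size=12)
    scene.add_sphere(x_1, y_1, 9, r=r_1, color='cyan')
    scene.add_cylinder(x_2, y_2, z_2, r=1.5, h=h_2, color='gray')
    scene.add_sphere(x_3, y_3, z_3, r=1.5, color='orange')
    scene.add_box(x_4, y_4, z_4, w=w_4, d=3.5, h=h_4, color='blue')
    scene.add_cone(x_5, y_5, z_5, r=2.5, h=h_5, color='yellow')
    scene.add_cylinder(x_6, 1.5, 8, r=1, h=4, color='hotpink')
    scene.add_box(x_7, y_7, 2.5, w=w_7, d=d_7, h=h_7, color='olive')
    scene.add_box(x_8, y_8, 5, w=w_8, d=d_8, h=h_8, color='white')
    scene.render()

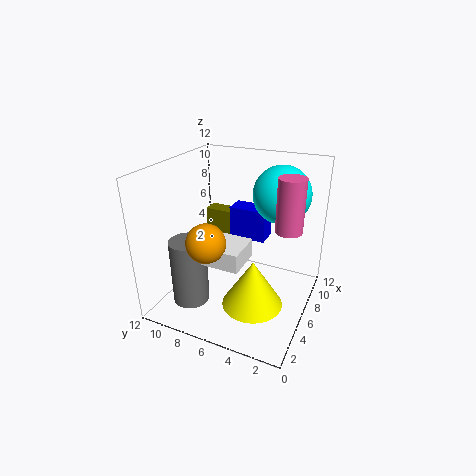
x_1 = 9.5
y_1 = 3.5
r_1 = 2.5
x_2 = 3
y_2 = 9
z_2 = 1
h_2 = 5.5
x_3 = 2.5
y_3 = 7
z_3 = 7
x_4 = 9.5
y_4 = 5
z_4 = 4
w_4 = 2
h_4 = 3
x_5 = 4.5
y_5 = 4
z_5 = 1
h_5 = 4
x_6 = 5
x_7 = 9.5
y_7 = 8
w_7 = 1.5
d_7 = 3
h_7 = 4
x_8 = 2.5
y_8 = 4.5
w_8 = 3
d_8 = 3
h_8 = 1.5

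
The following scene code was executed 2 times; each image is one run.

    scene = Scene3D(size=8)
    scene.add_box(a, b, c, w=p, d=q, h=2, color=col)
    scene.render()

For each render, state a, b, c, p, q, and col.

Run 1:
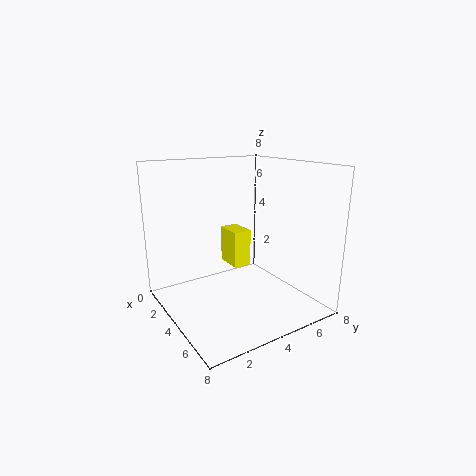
a = 3, b = 3.5, c = 2.5, p = 1.5, q = 1, col = 'yellow'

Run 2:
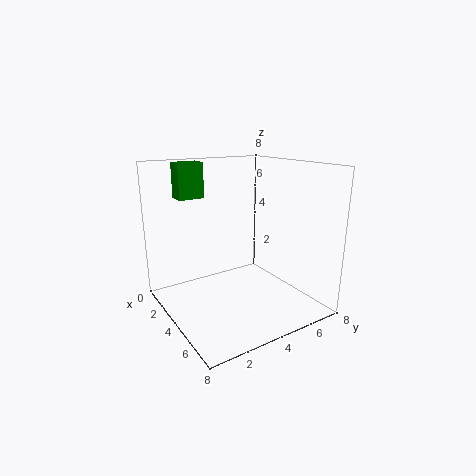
a = 1, b = 1.5, c = 6, p = 1, q = 1.5, col = 'green'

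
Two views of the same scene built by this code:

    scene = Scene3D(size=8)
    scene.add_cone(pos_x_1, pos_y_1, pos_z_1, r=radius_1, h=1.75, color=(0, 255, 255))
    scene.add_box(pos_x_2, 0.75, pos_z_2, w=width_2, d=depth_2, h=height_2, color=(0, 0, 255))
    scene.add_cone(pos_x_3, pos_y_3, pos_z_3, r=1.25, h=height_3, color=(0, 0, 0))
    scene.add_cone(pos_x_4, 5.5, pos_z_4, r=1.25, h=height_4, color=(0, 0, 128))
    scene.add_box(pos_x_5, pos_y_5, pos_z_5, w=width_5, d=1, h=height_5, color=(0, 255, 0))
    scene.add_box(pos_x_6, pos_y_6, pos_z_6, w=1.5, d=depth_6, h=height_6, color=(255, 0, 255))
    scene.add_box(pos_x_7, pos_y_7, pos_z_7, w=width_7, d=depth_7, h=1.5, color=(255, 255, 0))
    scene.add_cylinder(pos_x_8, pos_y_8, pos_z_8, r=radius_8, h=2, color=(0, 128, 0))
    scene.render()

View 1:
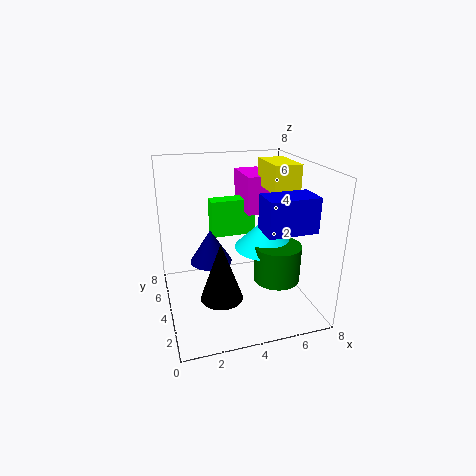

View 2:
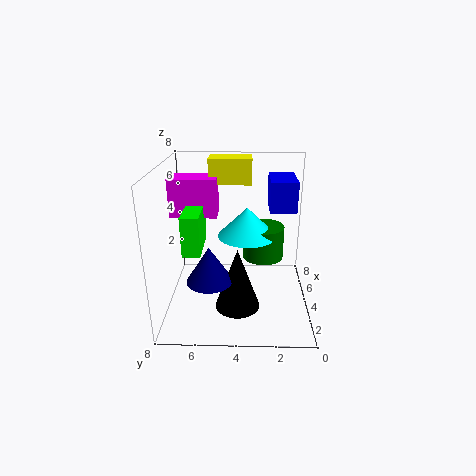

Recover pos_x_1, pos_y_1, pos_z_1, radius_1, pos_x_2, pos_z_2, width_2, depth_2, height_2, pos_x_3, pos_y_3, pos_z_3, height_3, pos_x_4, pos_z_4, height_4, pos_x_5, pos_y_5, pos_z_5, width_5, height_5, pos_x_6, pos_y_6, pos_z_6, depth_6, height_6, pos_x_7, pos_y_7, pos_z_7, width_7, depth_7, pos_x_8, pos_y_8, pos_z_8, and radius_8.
pos_x_1 = 5.5
pos_y_1 = 3.5
pos_z_1 = 3.5
radius_1 = 1.75
pos_x_2 = 4.5
pos_z_2 = 5.25
width_2 = 2.5
depth_2 = 1.5
height_2 = 1.75
pos_x_3 = 3
pos_y_3 = 4
pos_z_3 = 0.25
height_3 = 3.5
pos_x_4 = 2.75
pos_z_4 = 2
height_4 = 2
pos_x_5 = 3
pos_y_5 = 6
pos_z_5 = 3.25
width_5 = 2.75
height_5 = 2.25
pos_x_6 = 5
pos_y_6 = 5.25
pos_z_6 = 4.75
depth_6 = 2.75
height_6 = 2.25
pos_x_7 = 5.75
pos_y_7 = 3.25
pos_z_7 = 6.5
width_7 = 1.5
depth_7 = 2.5
pos_x_8 = 5.75
pos_y_8 = 2.5
pos_z_8 = 2
radius_8 = 1.25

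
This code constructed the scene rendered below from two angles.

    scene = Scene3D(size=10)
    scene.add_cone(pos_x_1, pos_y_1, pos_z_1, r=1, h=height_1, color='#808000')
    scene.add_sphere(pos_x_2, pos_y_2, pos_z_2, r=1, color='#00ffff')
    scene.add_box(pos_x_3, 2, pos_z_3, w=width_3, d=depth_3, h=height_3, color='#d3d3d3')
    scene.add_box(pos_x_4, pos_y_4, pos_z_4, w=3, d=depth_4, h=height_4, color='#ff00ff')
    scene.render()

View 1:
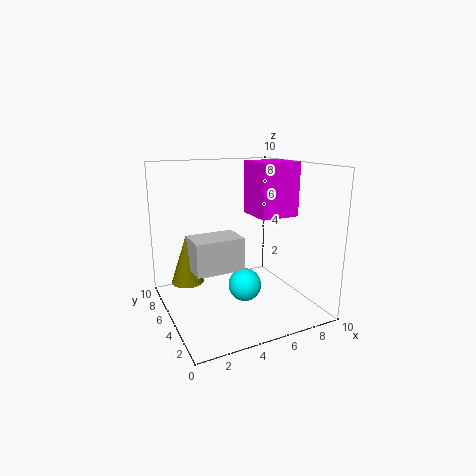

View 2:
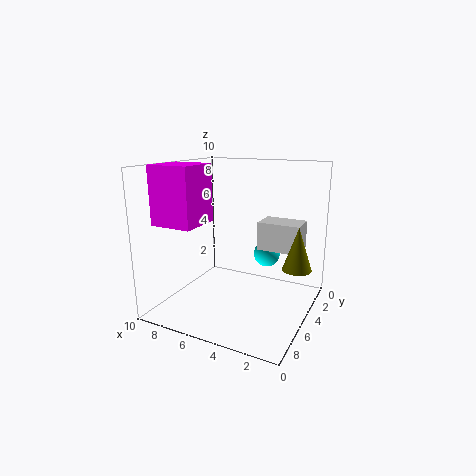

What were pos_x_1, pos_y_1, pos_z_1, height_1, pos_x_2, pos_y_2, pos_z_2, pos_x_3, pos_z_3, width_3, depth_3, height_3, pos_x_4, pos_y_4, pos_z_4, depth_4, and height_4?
pos_x_1 = 1
pos_y_1 = 4
pos_z_1 = 3
height_1 = 3
pos_x_2 = 4
pos_y_2 = 2
pos_z_2 = 3
pos_x_3 = 1
pos_z_3 = 4
width_3 = 3
depth_3 = 2
height_3 = 2
pos_x_4 = 7
pos_y_4 = 5
pos_z_4 = 6
depth_4 = 3
height_4 = 4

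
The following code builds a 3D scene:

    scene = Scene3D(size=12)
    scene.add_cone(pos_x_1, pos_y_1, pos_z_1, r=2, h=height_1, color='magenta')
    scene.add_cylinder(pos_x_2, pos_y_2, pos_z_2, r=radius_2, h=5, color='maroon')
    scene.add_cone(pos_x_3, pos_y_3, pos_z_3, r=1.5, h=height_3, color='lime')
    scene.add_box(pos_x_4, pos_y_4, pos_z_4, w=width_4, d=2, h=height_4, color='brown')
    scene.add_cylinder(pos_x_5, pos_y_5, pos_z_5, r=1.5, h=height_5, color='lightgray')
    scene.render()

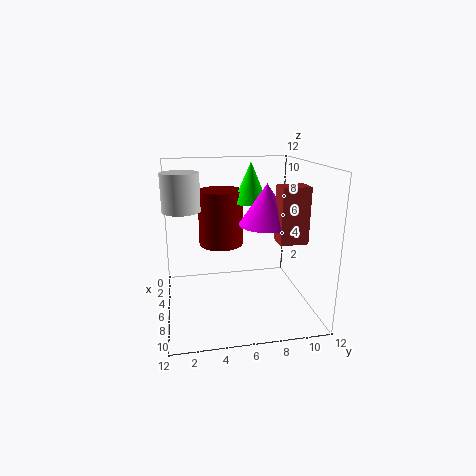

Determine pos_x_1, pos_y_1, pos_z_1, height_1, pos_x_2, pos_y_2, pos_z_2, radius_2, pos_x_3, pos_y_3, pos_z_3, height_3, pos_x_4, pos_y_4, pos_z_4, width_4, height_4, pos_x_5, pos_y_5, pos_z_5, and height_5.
pos_x_1 = 9, pos_y_1 = 7.5, pos_z_1 = 8, height_1 = 3, pos_x_2 = 3, pos_y_2 = 5, pos_z_2 = 4.5, radius_2 = 2, pos_x_3 = 4, pos_y_3 = 7.5, pos_z_3 = 8.5, height_3 = 3.5, pos_x_4 = 9.5, pos_y_4 = 8, pos_z_4 = 7, width_4 = 1.5, height_4 = 4, pos_x_5 = 6, pos_y_5 = 1.5, pos_z_5 = 8.5, height_5 = 3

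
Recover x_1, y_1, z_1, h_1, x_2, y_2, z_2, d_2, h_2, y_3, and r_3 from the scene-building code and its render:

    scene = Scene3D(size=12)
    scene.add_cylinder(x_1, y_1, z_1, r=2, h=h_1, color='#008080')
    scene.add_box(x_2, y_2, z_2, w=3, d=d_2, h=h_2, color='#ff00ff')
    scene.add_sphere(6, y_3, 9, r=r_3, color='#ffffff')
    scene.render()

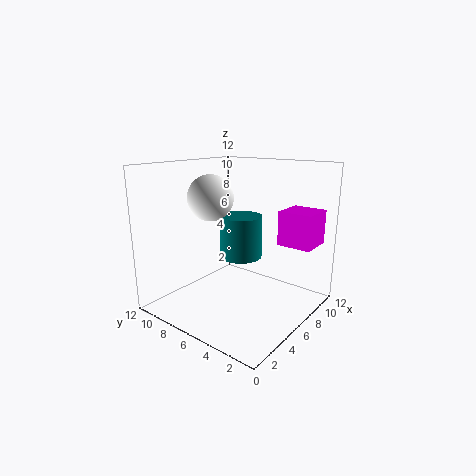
x_1 = 9, y_1 = 8, z_1 = 3, h_1 = 4, x_2 = 9, y_2 = 1, z_2 = 5, d_2 = 3, h_2 = 3, y_3 = 9, r_3 = 2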